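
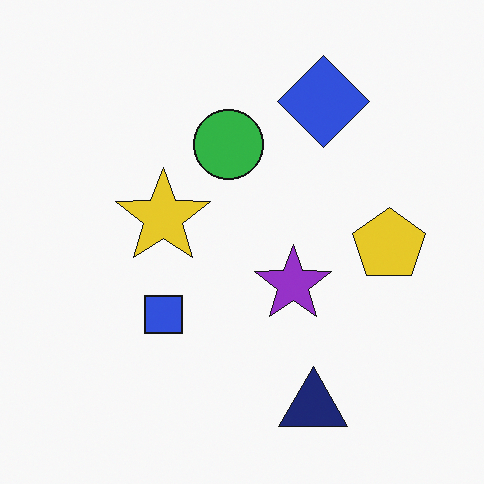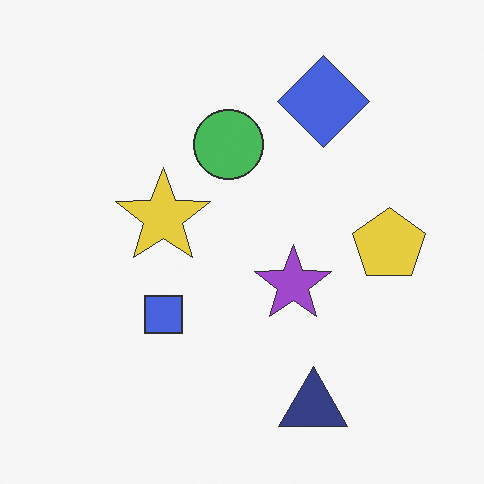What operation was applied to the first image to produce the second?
The transformation is: given slightly reduced contrast.

Tones are pushed toward mid-grey across the whole image — a global contrast change.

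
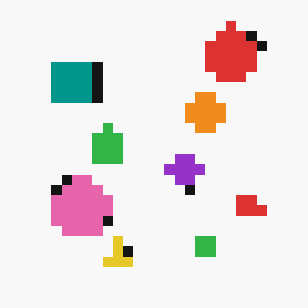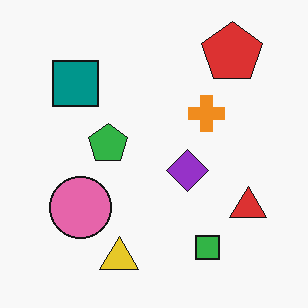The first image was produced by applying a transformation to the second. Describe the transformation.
The transformation is: heavily pixelated into large blocks.

Shapes are reduced to large square blocks; fine edges and outlines are lost — a downscale-then-upscale (mosaic) effect.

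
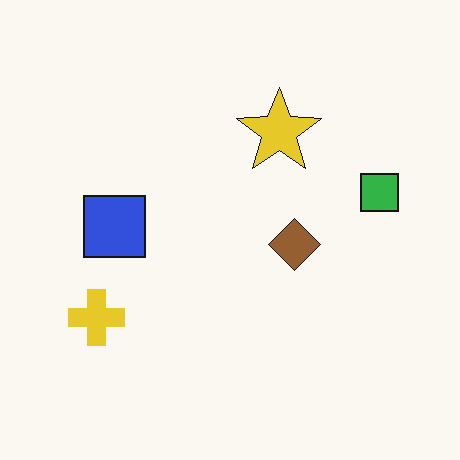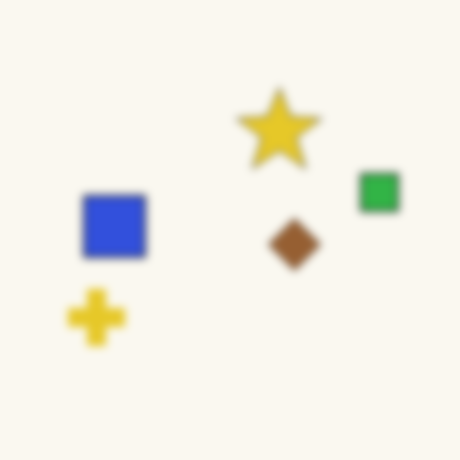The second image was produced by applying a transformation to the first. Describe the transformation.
It was noticeably gaussian-blurred.

Shape edges and outlines are uniformly softened across the whole image.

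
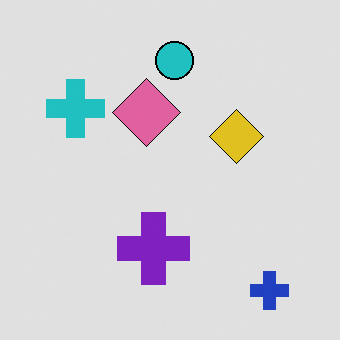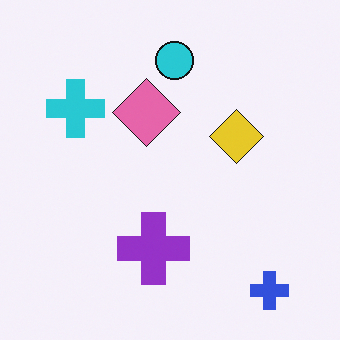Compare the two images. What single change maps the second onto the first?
The first image is the second moderately posterized.

Each flat color has snapped to a coarser quantized level — most visibly, the near-white background has dropped to a flat grey.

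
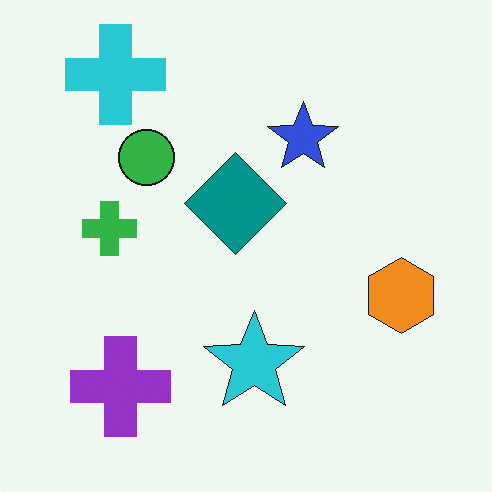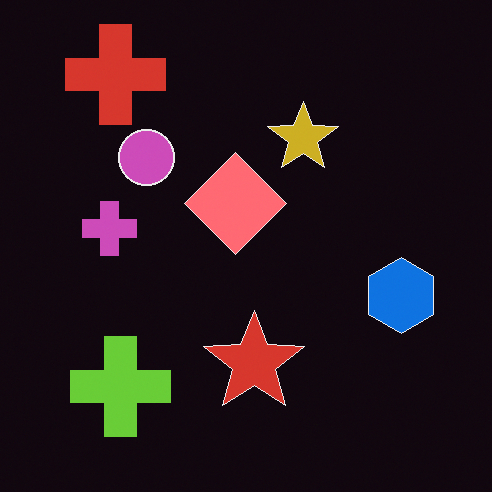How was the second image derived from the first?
This is the original image color-inverted (negative).

The light background has become dark and every shape's color is its complement — a photographic negative.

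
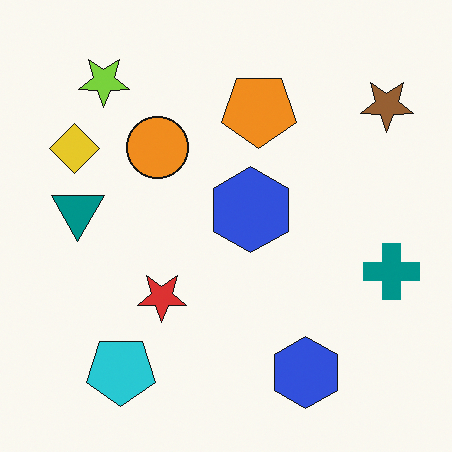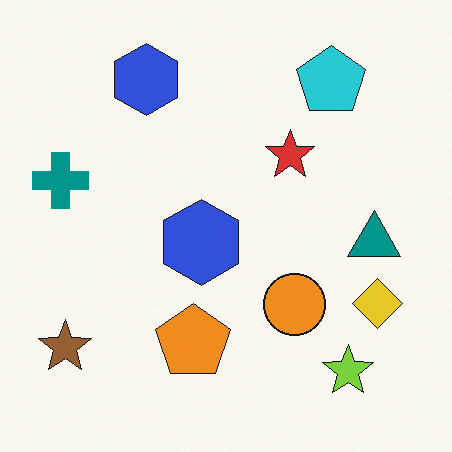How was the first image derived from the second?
The transformation is: rotated 180°.

The brown star sits in the bottom-left of the second image and the top-right of the first — consistent with a whole-image 180° rotation.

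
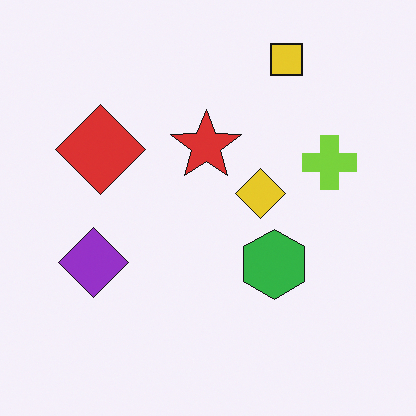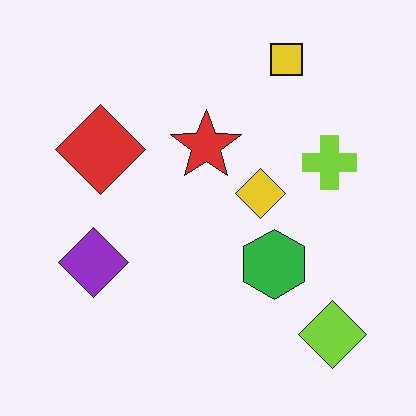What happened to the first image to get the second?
The transformation is: overlaid with an additional lime diamond.

A lime diamond appears in the second image that is absent from the first.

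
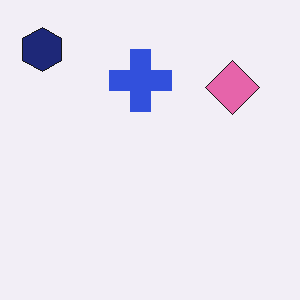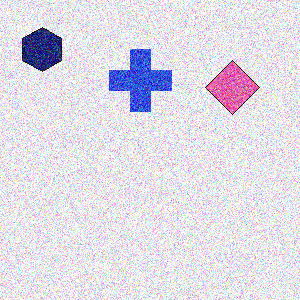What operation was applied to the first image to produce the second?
The transformation is: degraded with heavy additive noise.

Random speckle covers the whole image, including the flat background.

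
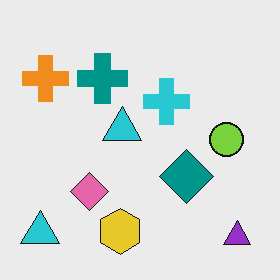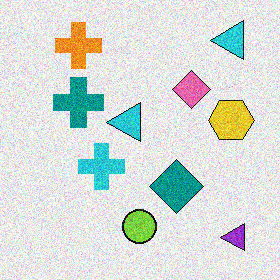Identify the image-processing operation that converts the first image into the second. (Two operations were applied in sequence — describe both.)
This is the original image transposed (reflected across the top-left ↔ bottom-right diagonal), then degraded with visible gaussian noise.

Shapes have swapped their row and column positions — what was in the top-right is now in the bottom-left — a diagonal reflection. Random speckle covers the whole image, including the flat background.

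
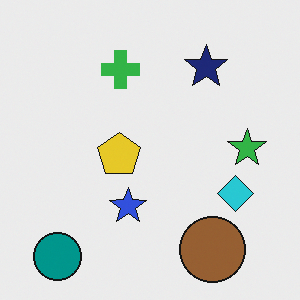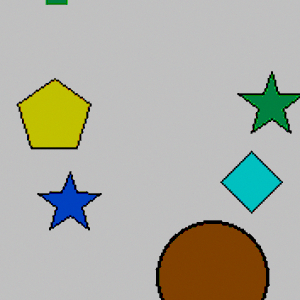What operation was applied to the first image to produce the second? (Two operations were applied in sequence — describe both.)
This is the original image cropped tightly and scaled back up, then heavily posterized to just a handful of flat colors.

The visible shapes are larger and the field of view is narrower; shapes near the original edges may be partly or wholly outside the frame — a crop-and-rescale. Each flat color has snapped to a coarser quantized level — most visibly, the near-white background has dropped to a flat grey.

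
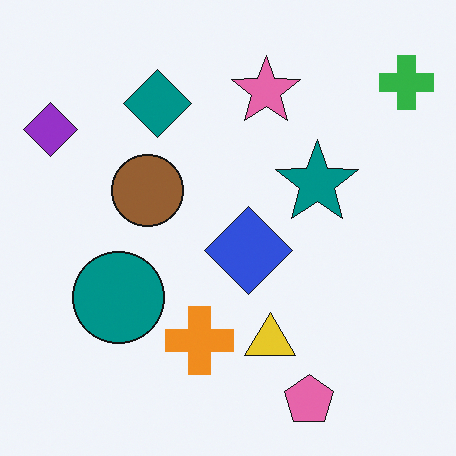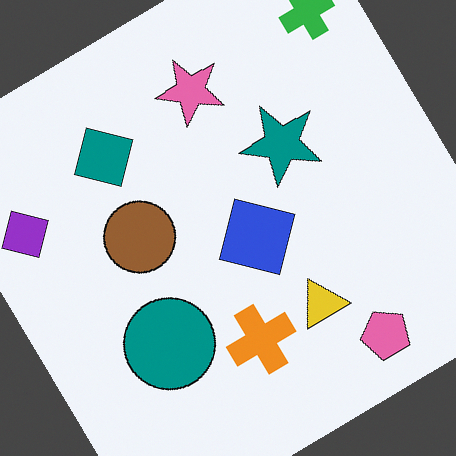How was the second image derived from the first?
This is the original image rotated counter-clockwise by a large amount — several tens of degrees.

Every shape is tilted by the same angle and the image corners show triangular fill wedges — a whole-image rotation by a non-right angle.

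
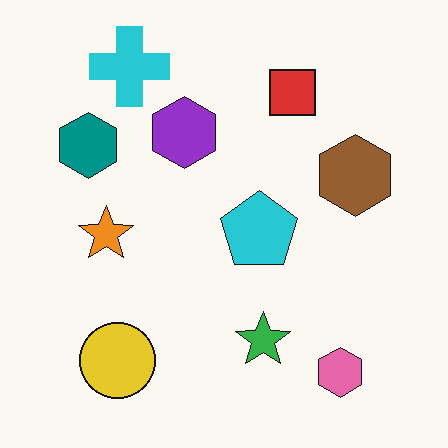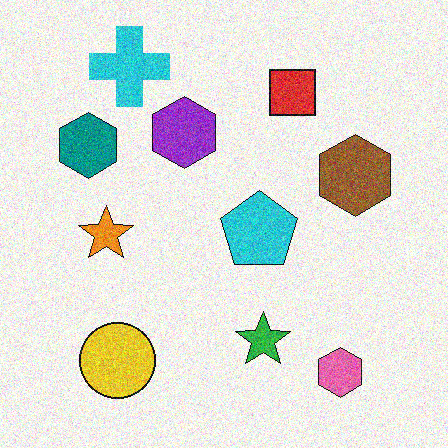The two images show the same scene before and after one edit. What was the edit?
The transformation is: degraded with moderate additive noise.

Random speckle covers the whole image, including the flat background.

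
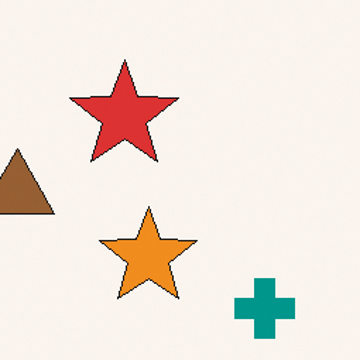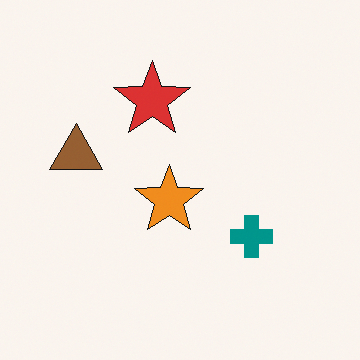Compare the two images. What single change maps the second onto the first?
The transformation is: cropped to a modestly smaller region and rescaled.

The visible shapes are larger and the field of view is narrower; shapes near the original edges may be partly or wholly outside the frame — a crop-and-rescale.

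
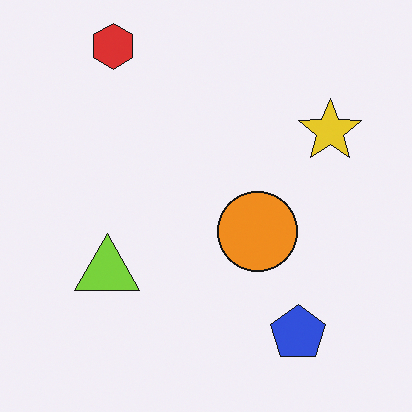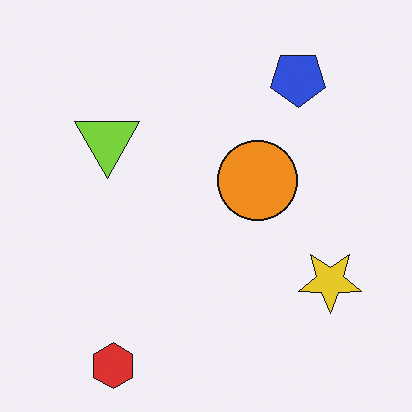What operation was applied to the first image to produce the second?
It was flipped vertically (top ↔ bottom).

The red hexagon is in the top-left of the first image and the bottom-left of the second — shapes on opposite sides of the horizontal midline have swapped in a mirror flip.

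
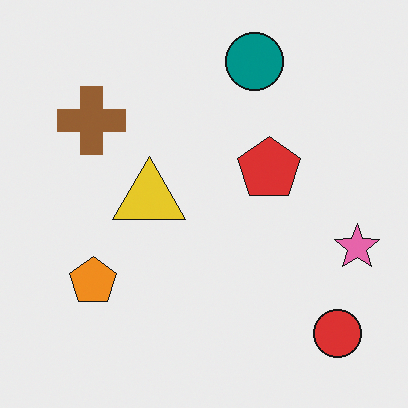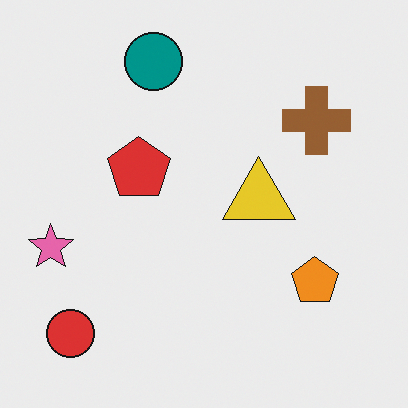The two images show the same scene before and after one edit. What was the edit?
The second image is the first flipped horizontally (left ↔ right).

The pink star is in the right of the first image and the left of the second — shapes on opposite sides of the vertical midline have swapped in a mirror flip.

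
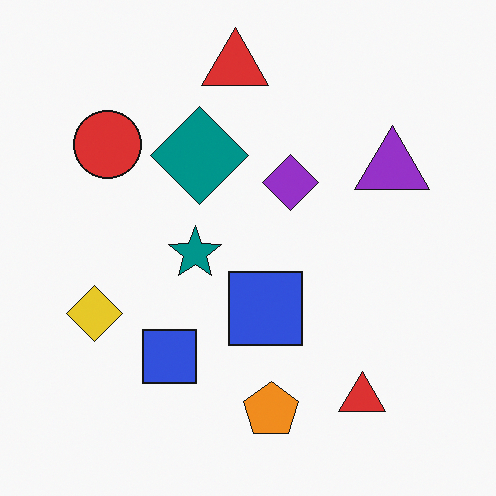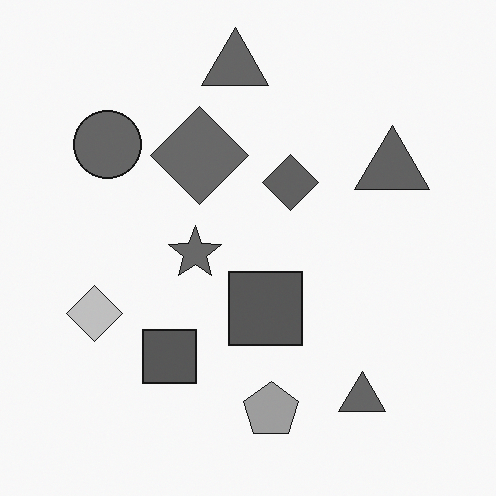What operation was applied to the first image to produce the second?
The transformation is: converted to grayscale.

All color is removed — every shape is now a shade of grey.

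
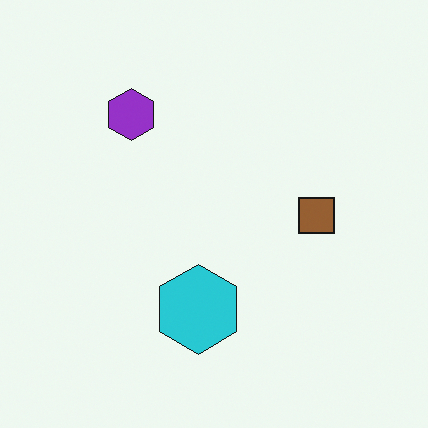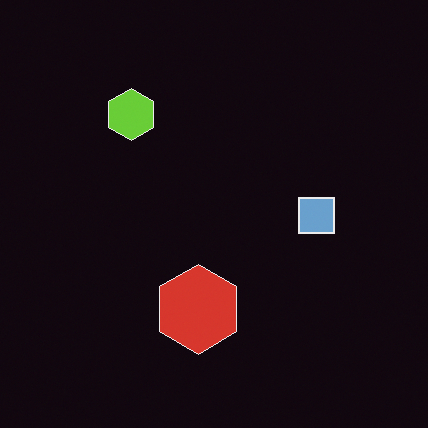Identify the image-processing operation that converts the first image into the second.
This is the original image color-inverted (negative).

The light background has become dark and every shape's color is its complement — a photographic negative.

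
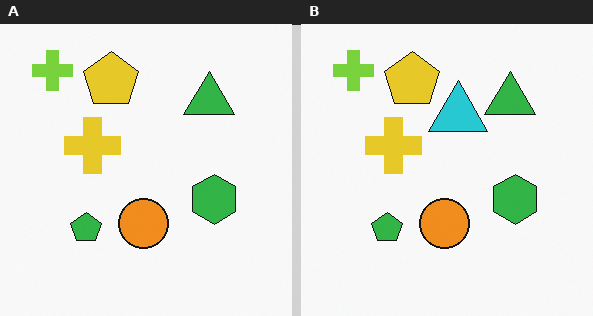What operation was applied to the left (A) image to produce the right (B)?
The transformation is: overlaid with an additional cyan triangle.

A cyan triangle appears in the right (B) image that is absent from the left (A).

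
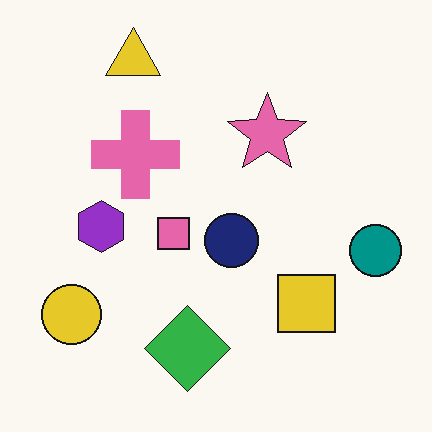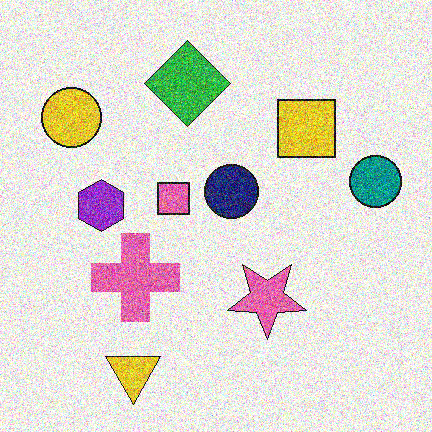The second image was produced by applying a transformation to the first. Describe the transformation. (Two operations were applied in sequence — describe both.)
The image was flipped vertically (top ↔ bottom), then degraded with a thick layer of grain.

The yellow triangle is in the top-left of the first image and the bottom-left of the second — shapes on opposite sides of the horizontal midline have swapped in a mirror flip. Random speckle covers the whole image, including the flat background.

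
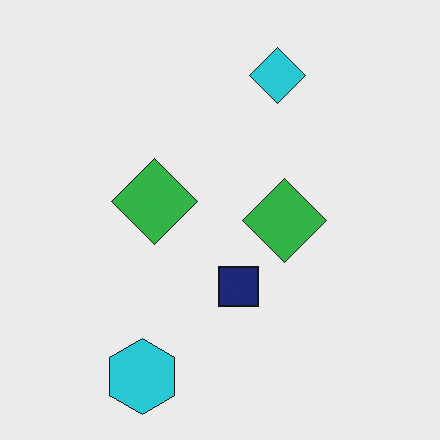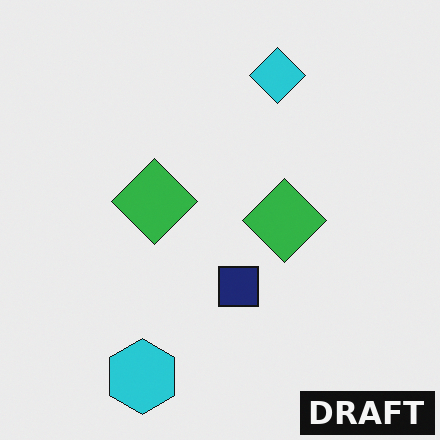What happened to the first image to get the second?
The image was watermarked with the text "DRAFT" in the lower-right corner.

A dark label reading "DRAFT" appears in the lower-right corner.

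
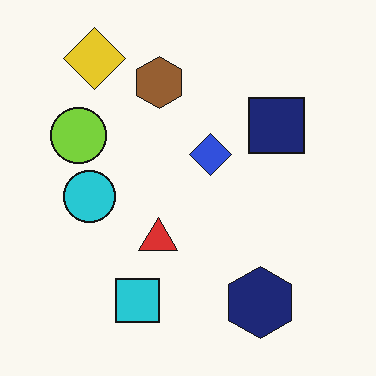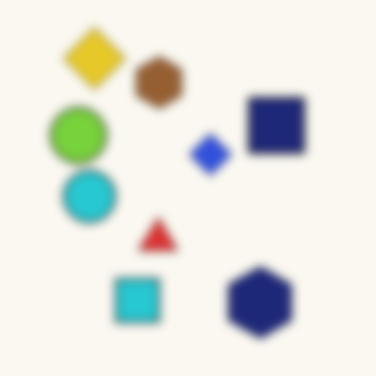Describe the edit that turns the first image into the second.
The transformation is: noticeably gaussian-blurred.

Shape edges and outlines are uniformly softened across the whole image.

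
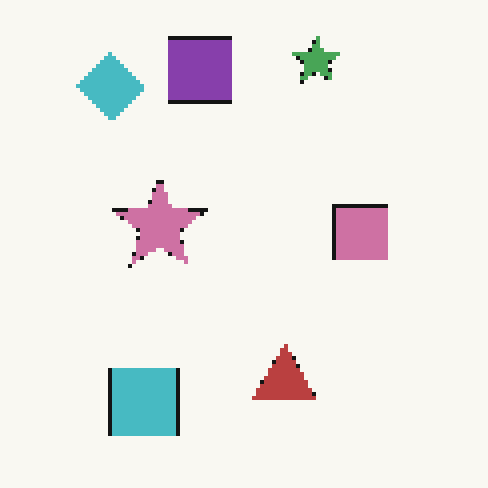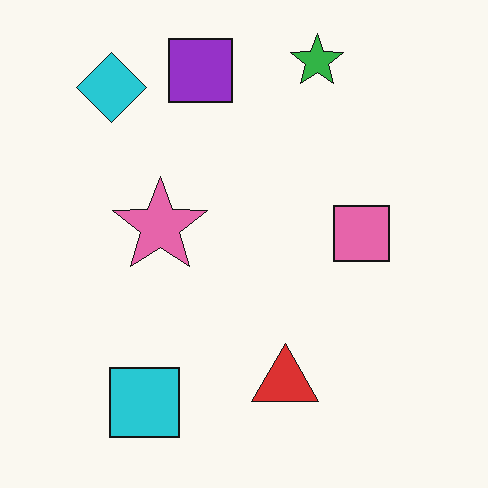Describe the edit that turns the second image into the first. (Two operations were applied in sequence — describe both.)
The first image is the second slightly desaturated, then mildly pixelated.

All colors are more muted and greyish — a global saturation change. Shapes are reduced to large square blocks; fine edges and outlines are lost — a downscale-then-upscale (mosaic) effect.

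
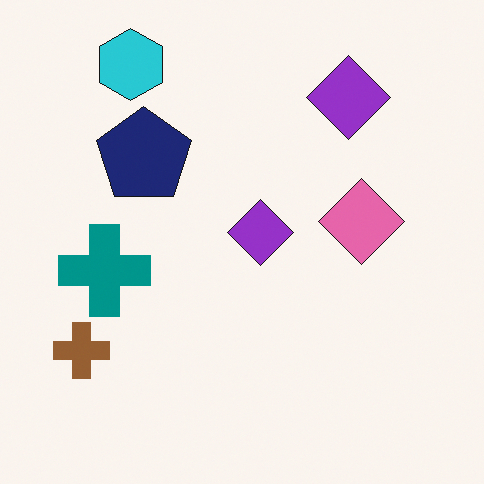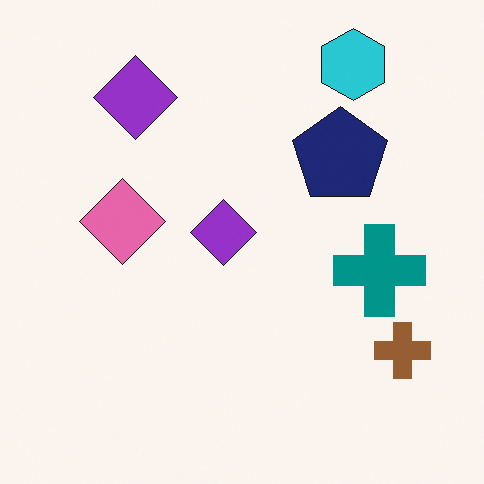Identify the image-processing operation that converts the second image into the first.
This is the original image flipped horizontally (left ↔ right).

The brown cross is in the bottom-right of the second image and the bottom-left of the first — shapes on opposite sides of the vertical midline have swapped in a mirror flip.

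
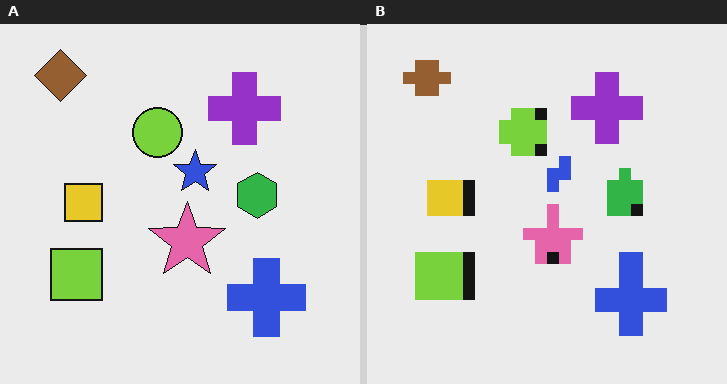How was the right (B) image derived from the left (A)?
This is the original image heavily pixelated into large blocks.

Shapes are reduced to large square blocks; fine edges and outlines are lost — a downscale-then-upscale (mosaic) effect.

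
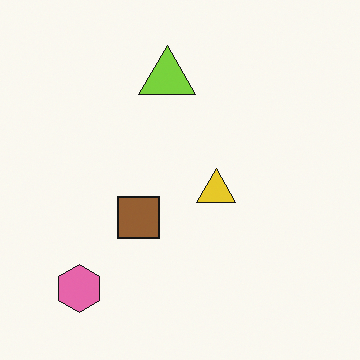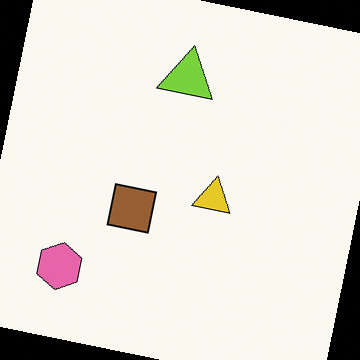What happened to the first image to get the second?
The second image is the first rotated clockwise by a slight angle.

Every shape is tilted by the same angle and the image corners show triangular fill wedges — a whole-image rotation by a non-right angle.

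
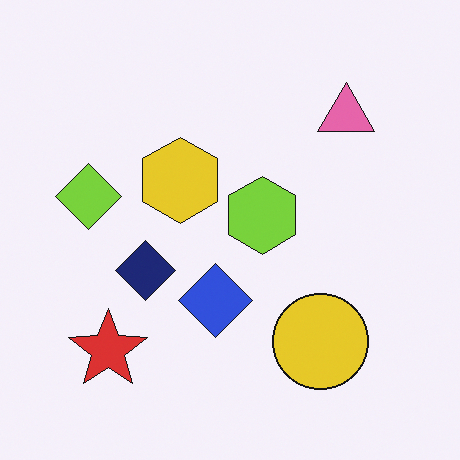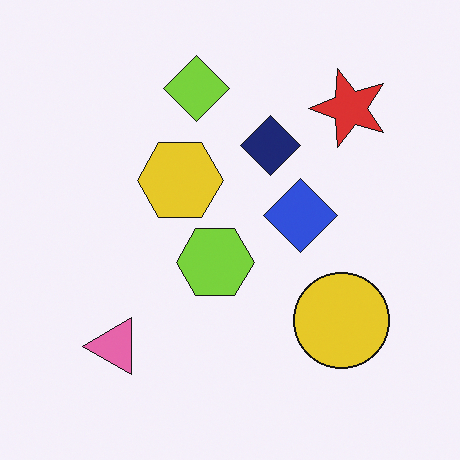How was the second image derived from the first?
It was transposed (reflected across the top-left ↔ bottom-right diagonal).

Shapes have swapped their row and column positions — what was in the top-right is now in the bottom-left — a diagonal reflection.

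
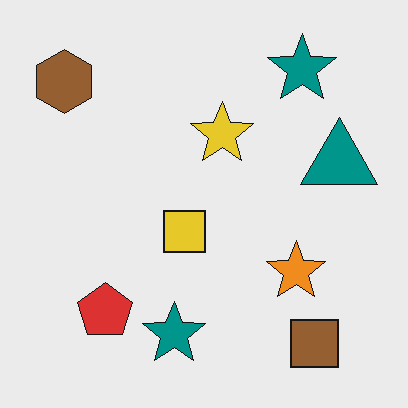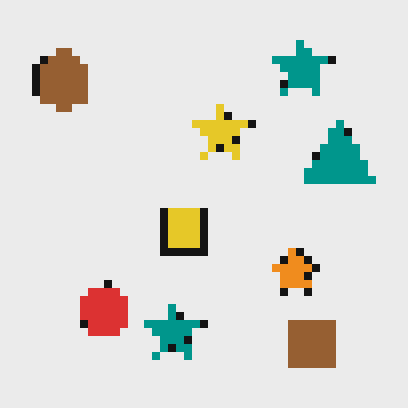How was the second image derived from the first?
The transformation is: moderately pixelated.

Shapes are reduced to large square blocks; fine edges and outlines are lost — a downscale-then-upscale (mosaic) effect.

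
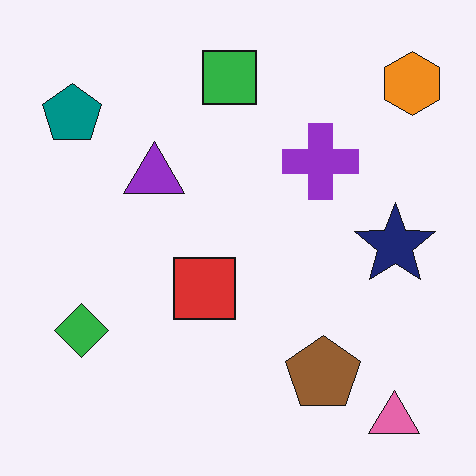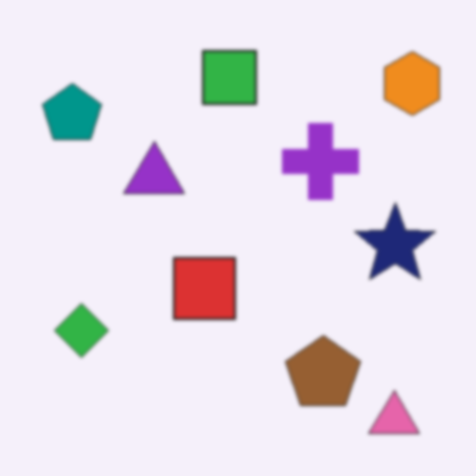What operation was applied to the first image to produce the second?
The second image is the first given a subtle gaussian blur.

Shape edges and outlines are uniformly softened across the whole image.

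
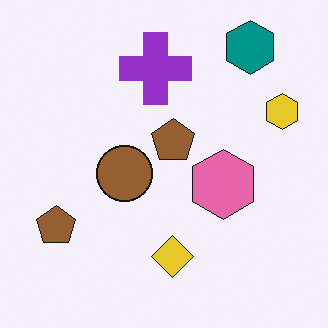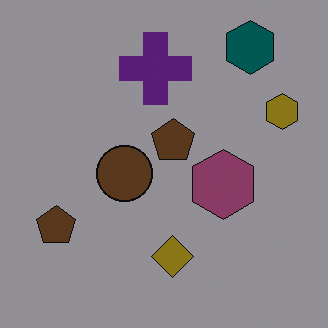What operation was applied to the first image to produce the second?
Noticeably darkened.

Every pixel — background and shapes alike — is uniformly darkened.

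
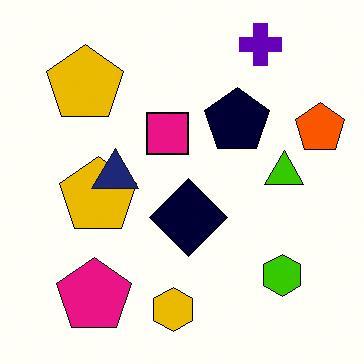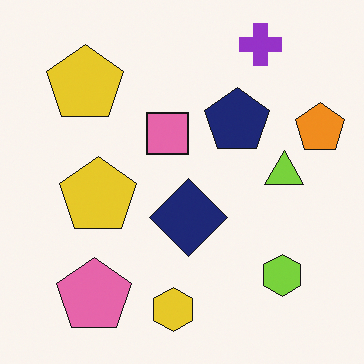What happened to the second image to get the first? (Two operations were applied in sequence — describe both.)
It was given much higher contrast, then overlaid with an additional navy triangle.

Tones are pushed away from mid-grey across the whole image — a global contrast change. A navy triangle appears in the first image that is absent from the second.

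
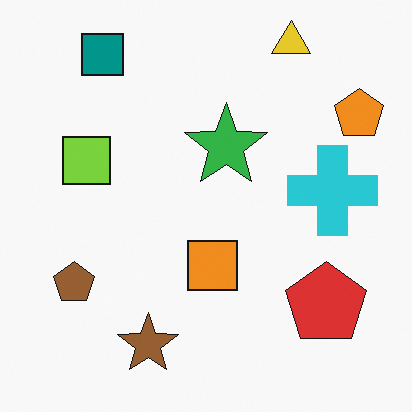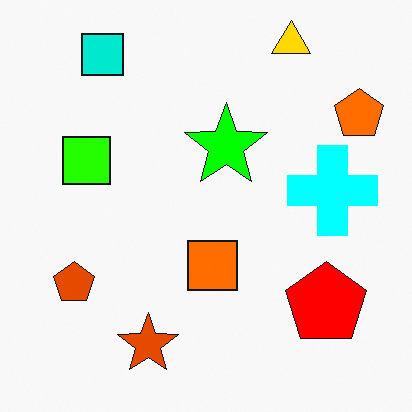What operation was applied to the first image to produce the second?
Heavily oversaturated.

All colors are more vivid — a global saturation change.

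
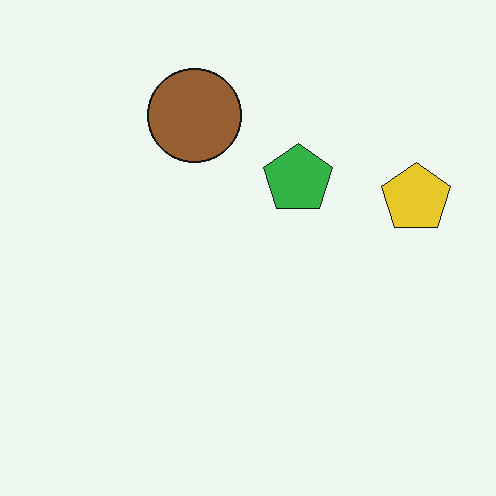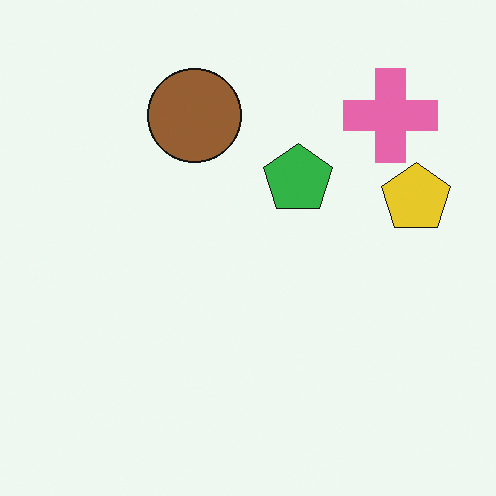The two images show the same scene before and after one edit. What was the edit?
Overlaid with an additional pink cross.

A pink cross appears in the second image that is absent from the first.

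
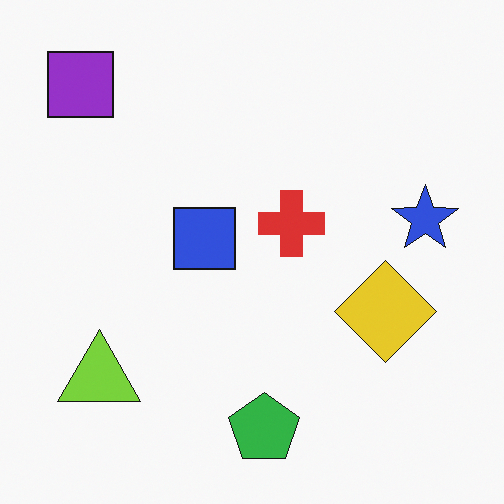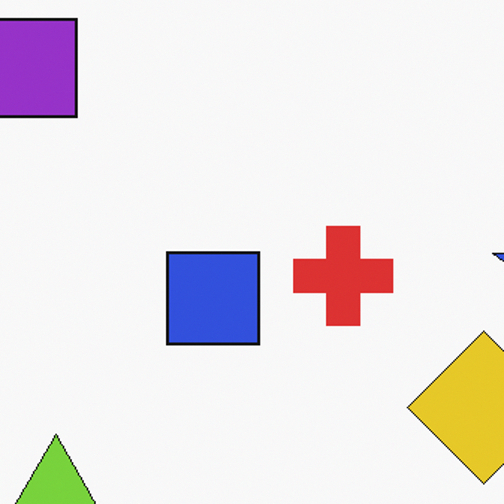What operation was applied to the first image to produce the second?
The image was cropped to a modestly smaller region and rescaled.

The visible shapes are larger and the field of view is narrower; shapes near the original edges may be partly or wholly outside the frame — a crop-and-rescale.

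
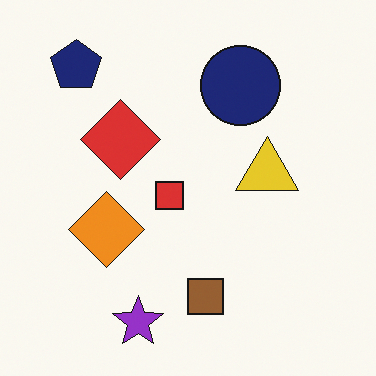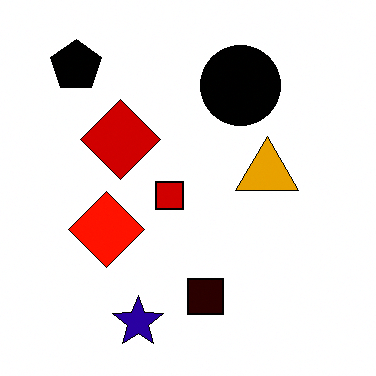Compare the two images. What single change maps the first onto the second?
Given much higher contrast.

Tones are pushed away from mid-grey across the whole image — a global contrast change.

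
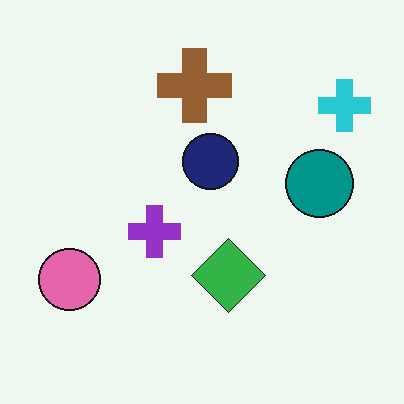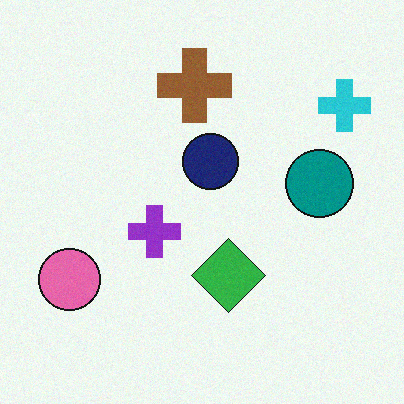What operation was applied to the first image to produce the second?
It was degraded with a light layer of grain.

Random speckle covers the whole image, including the flat background.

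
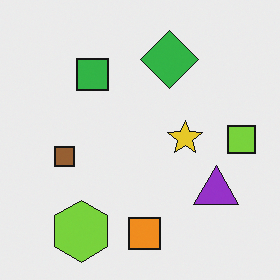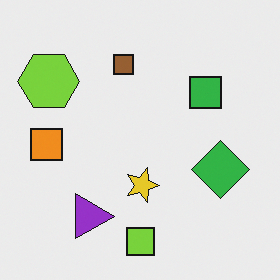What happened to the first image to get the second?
Rotated 90° clockwise.

The lime hexagon sits in the bottom-left of the first image and the top-left of the second — consistent with a whole-image 90° clockwise rotation.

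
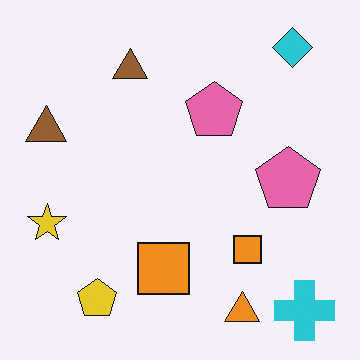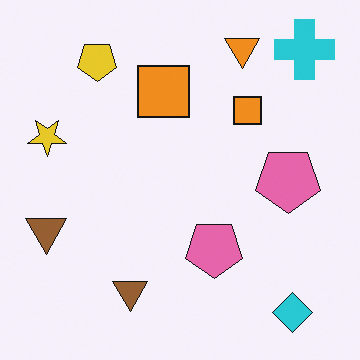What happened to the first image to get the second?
The image was flipped vertically (top ↔ bottom).

The cyan diamond is in the top-right of the first image and the bottom-right of the second — shapes on opposite sides of the horizontal midline have swapped in a mirror flip.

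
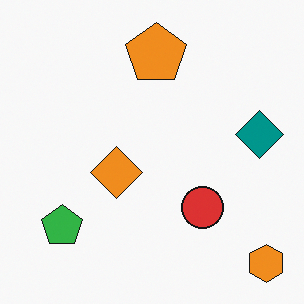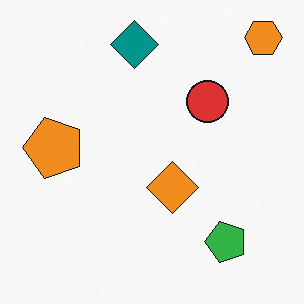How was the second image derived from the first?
The transformation is: rotated 90° counter-clockwise.

The orange hexagon sits in the bottom-right of the first image and the top-right of the second — consistent with a whole-image 90° counter-clockwise rotation.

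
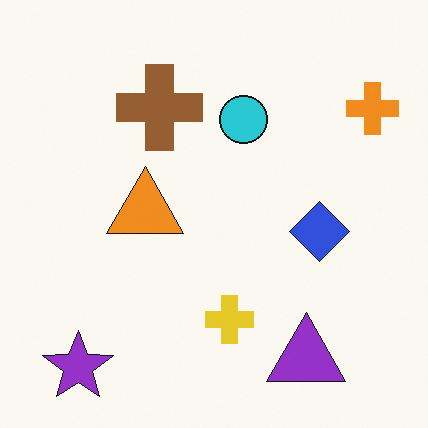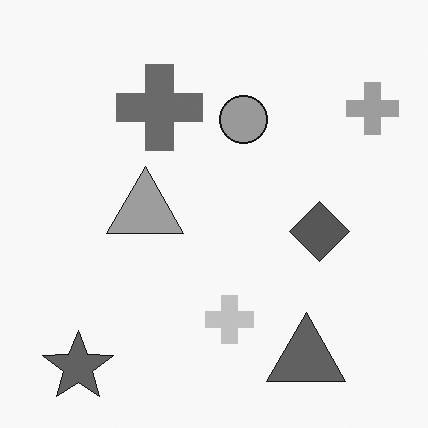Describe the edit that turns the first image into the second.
It was converted to grayscale.

All color is removed — every shape is now a shade of grey.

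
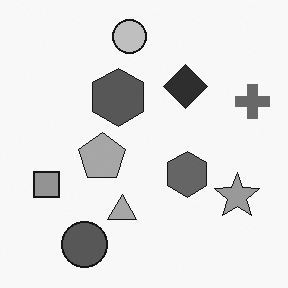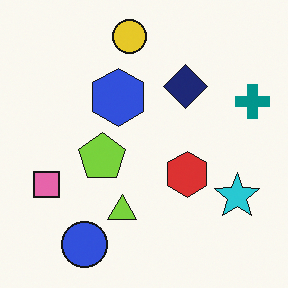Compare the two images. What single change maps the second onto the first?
Converted to grayscale.

All color is removed — every shape is now a shade of grey.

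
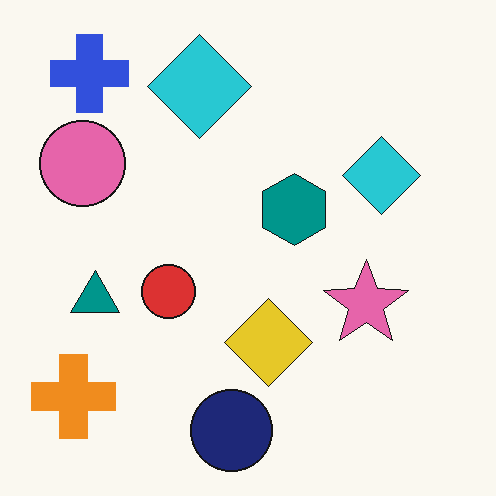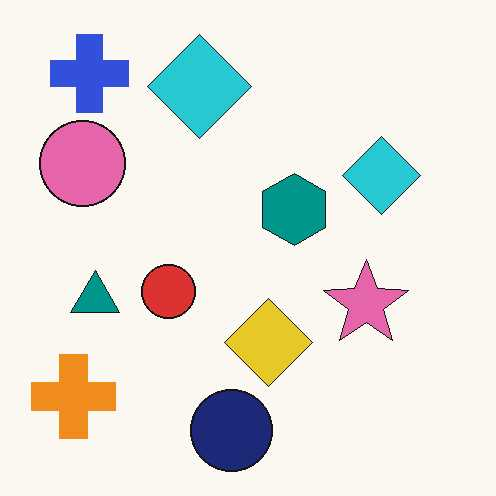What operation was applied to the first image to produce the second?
JPEG-compressed with visible artifacts.

Blocky 8×8 compression artifacts appear around shape edges and the flat background shows ringing — characteristic JPEG degradation.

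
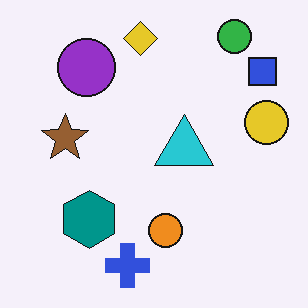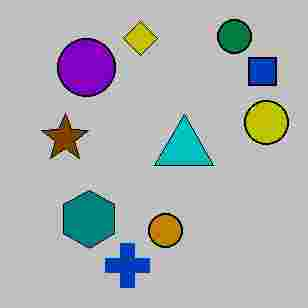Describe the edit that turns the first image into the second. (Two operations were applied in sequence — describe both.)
The transformation is: aggressively posterized, then degraded with heavy JPEG compression.

Each flat color has snapped to a coarser quantized level — most visibly, the near-white background has dropped to a flat grey. Blocky 8×8 compression artifacts appear around shape edges and the flat background shows ringing — characteristic JPEG degradation.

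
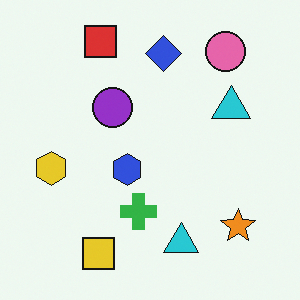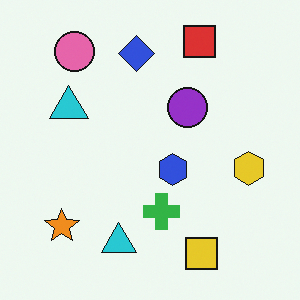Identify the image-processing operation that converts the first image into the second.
The image was flipped horizontally (left ↔ right).

The yellow hexagon is in the left of the first image and the right of the second — shapes on opposite sides of the vertical midline have swapped in a mirror flip.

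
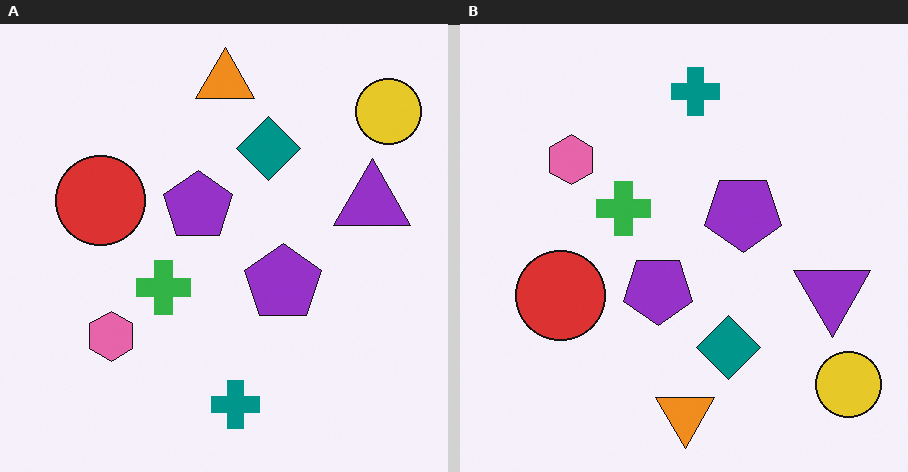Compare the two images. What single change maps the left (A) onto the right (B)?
The right (B) image is the left (A) flipped vertically (top ↔ bottom).

The orange triangle is in the top of the left (A) image and the bottom of the right (B) — shapes on opposite sides of the horizontal midline have swapped in a mirror flip.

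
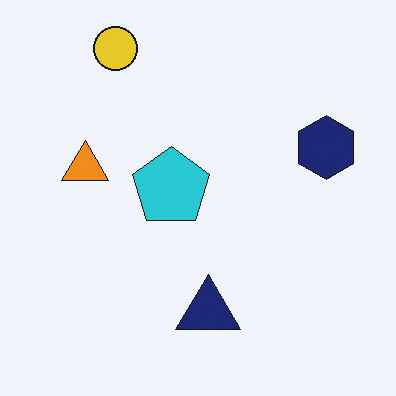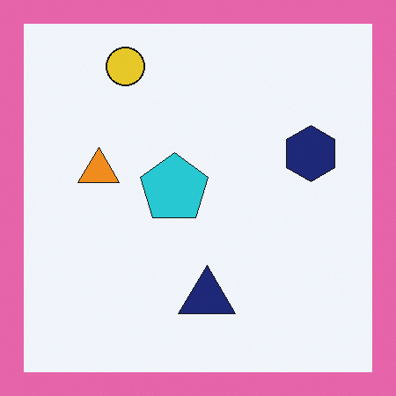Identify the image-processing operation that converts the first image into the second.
The transformation is: framed with a pink border.

A solid pink frame runs around the edge of the second image, with the content slightly shrunk inside it.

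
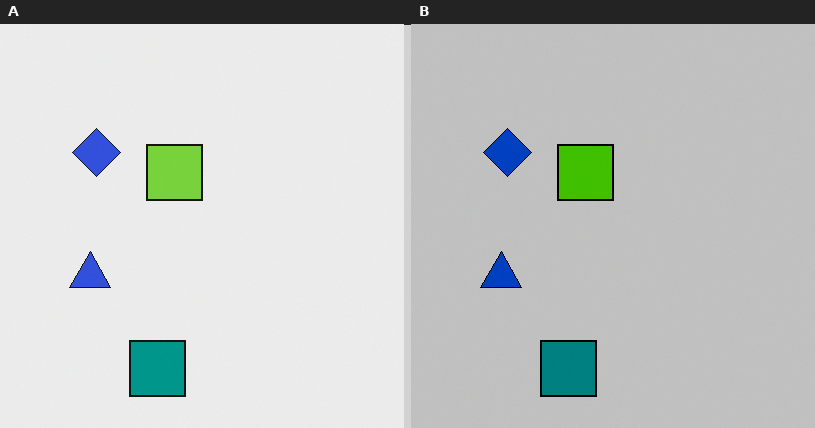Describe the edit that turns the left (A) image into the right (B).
It was aggressively posterized.

Each flat color has snapped to a coarser quantized level — most visibly, the near-white background has dropped to a flat grey.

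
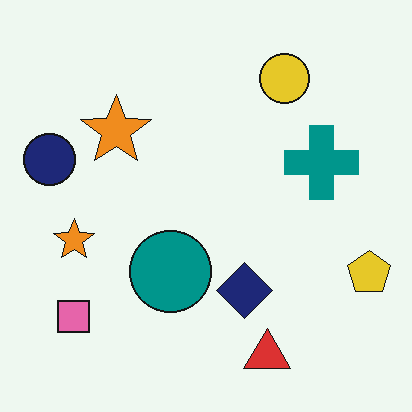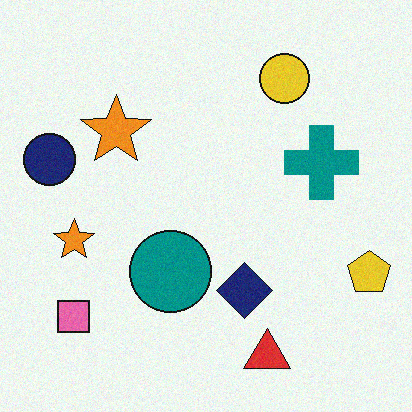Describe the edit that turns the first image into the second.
The transformation is: degraded with a light layer of grain.

Random speckle covers the whole image, including the flat background.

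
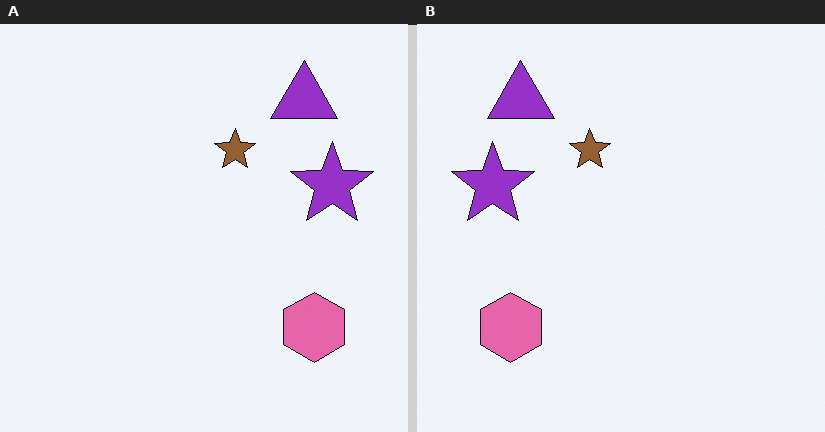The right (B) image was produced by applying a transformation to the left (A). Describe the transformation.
The image was flipped horizontally (left ↔ right).

The purple star is in the right of the left (A) image and the left of the right (B) — shapes on opposite sides of the vertical midline have swapped in a mirror flip.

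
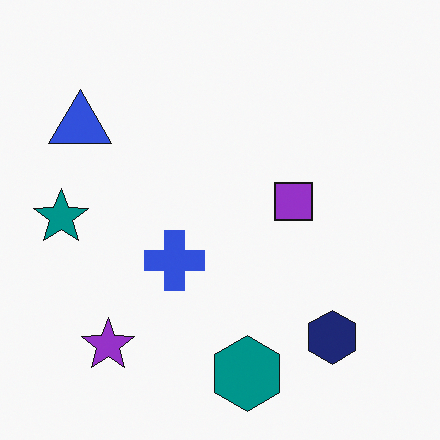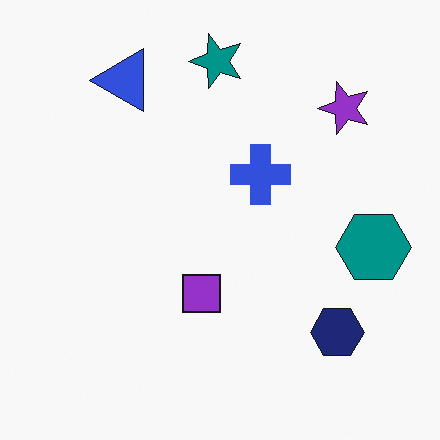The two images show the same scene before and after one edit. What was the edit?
The second image is the first transposed (reflected across the top-left ↔ bottom-right diagonal).

Shapes have swapped their row and column positions — what was in the top-right is now in the bottom-left — a diagonal reflection.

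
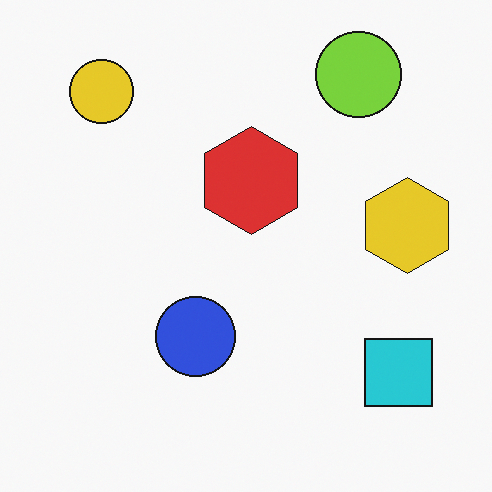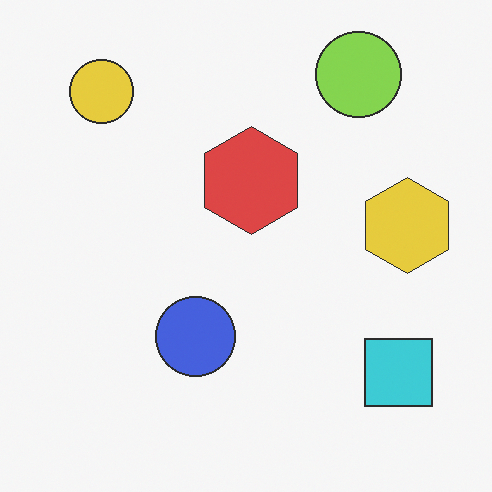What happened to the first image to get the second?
It was given slightly reduced contrast.

Tones are pushed toward mid-grey across the whole image — a global contrast change.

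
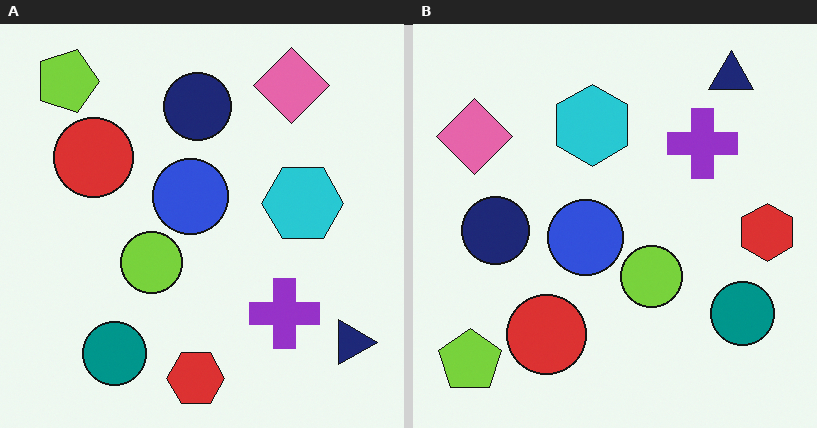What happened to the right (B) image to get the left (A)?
This is the original image rotated 90° clockwise.

The lime pentagon sits in the bottom-left of the right (B) image and the top-left of the left (A) — consistent with a whole-image 90° clockwise rotation.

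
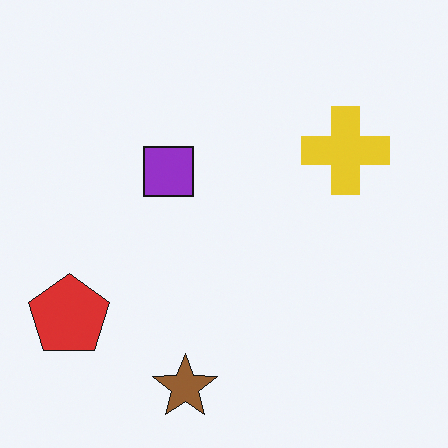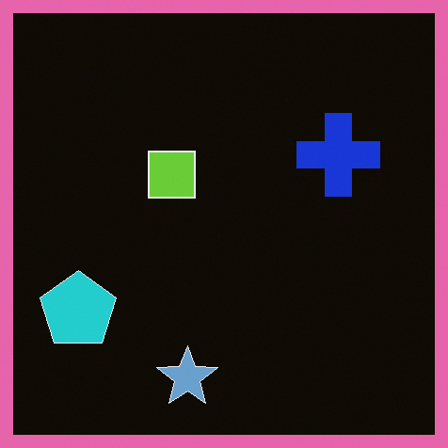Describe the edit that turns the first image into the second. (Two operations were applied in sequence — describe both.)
The image was color-inverted (negative), then framed with a pink border.

The light background has become dark and every shape's color is its complement — a photographic negative. A solid pink frame runs around the edge of the second image, with the content slightly shrunk inside it.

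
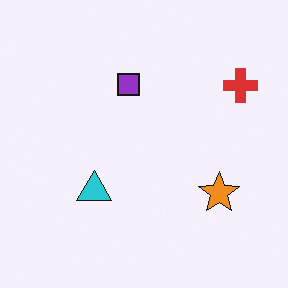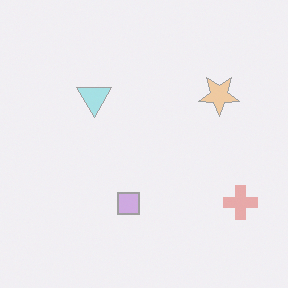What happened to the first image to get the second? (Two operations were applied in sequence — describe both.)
This is the original image flipped vertically (top ↔ bottom), then given much lower contrast.

The purple square is in the top of the first image and the bottom of the second — shapes on opposite sides of the horizontal midline have swapped in a mirror flip. Tones are pushed toward mid-grey across the whole image — a global contrast change.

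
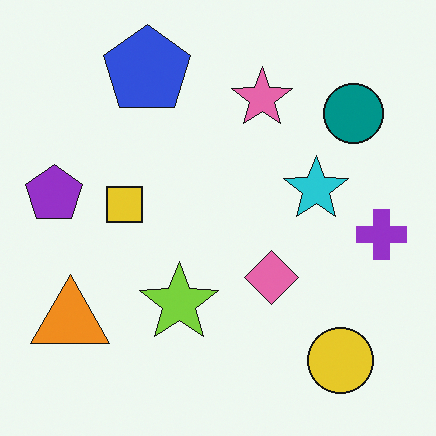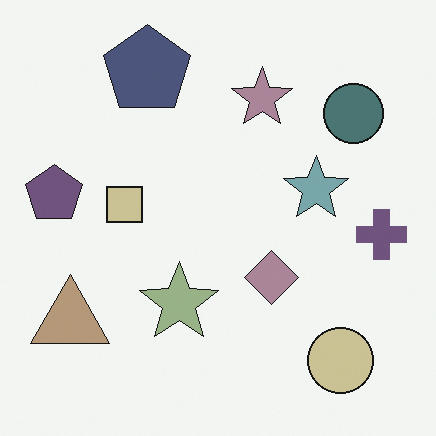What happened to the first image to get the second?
Made much more muted (saturation change).

All colors are more muted and greyish — a global saturation change.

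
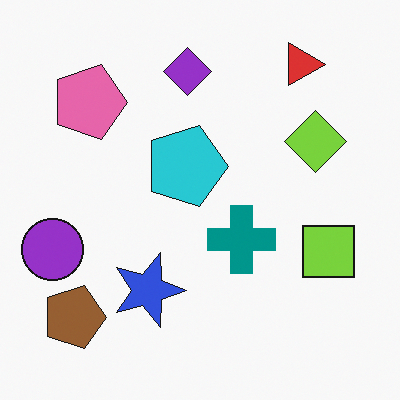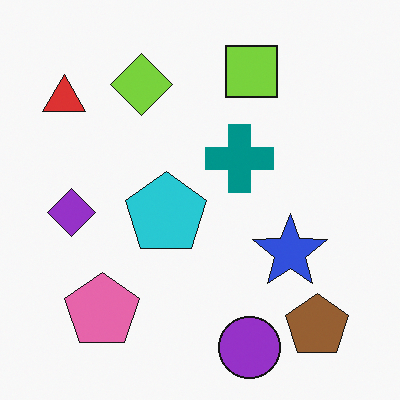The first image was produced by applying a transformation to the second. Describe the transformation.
The first image is the second rotated 90° clockwise.

The brown pentagon sits in the bottom-right of the second image and the bottom-left of the first — consistent with a whole-image 90° clockwise rotation.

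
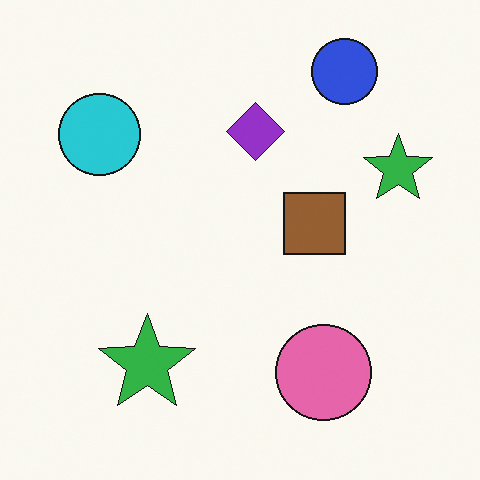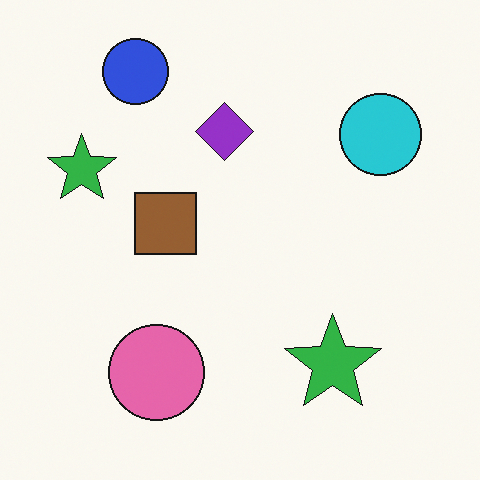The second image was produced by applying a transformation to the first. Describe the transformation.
The image was flipped horizontally (left ↔ right).

The cyan circle is in the top-left of the first image and the top-right of the second — shapes on opposite sides of the vertical midline have swapped in a mirror flip.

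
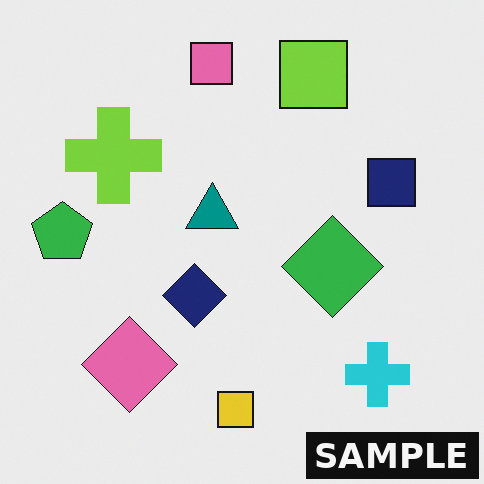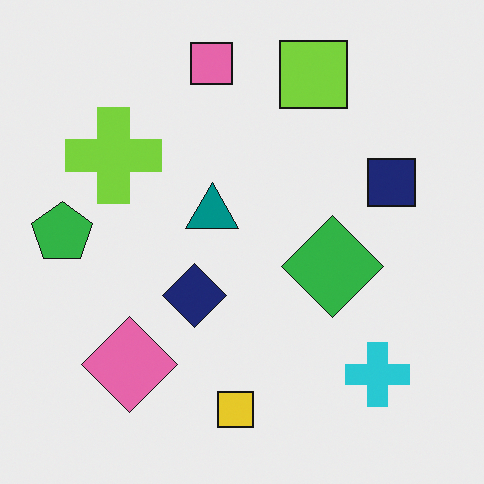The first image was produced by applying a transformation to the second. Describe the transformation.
The image was watermarked with the text "SAMPLE" in the lower-right corner.

A dark label reading "SAMPLE" appears in the lower-right corner.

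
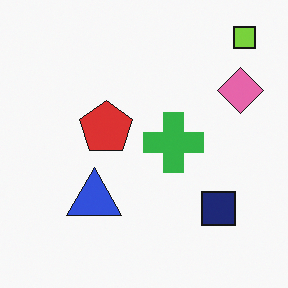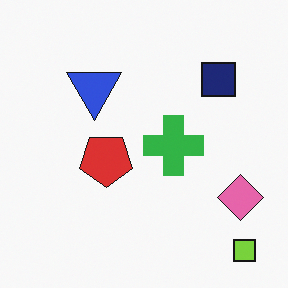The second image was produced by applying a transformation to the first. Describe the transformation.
Flipped vertically (top ↔ bottom).

The lime square is in the top-right of the first image and the bottom-right of the second — shapes on opposite sides of the horizontal midline have swapped in a mirror flip.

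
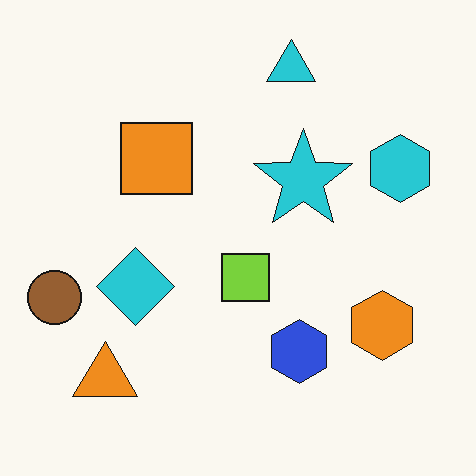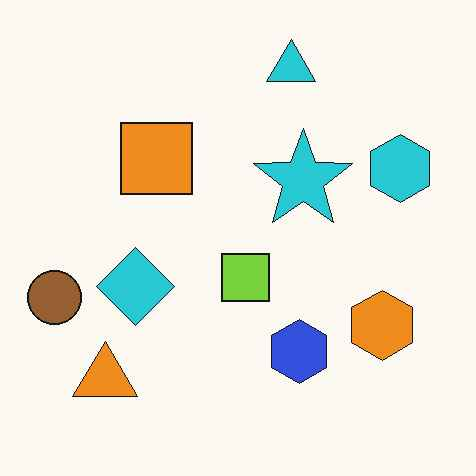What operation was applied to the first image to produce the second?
JPEG-compressed with visible artifacts.

Blocky 8×8 compression artifacts appear around shape edges and the flat background shows ringing — characteristic JPEG degradation.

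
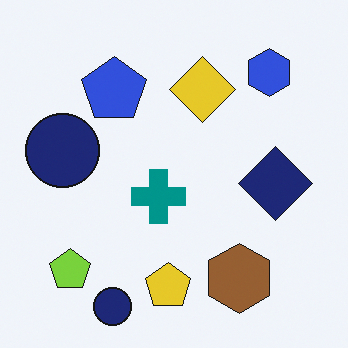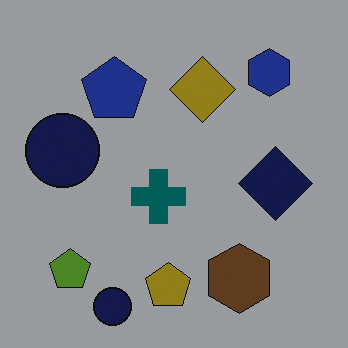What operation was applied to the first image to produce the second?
The image was noticeably darkened.

Every pixel — background and shapes alike — is uniformly darkened.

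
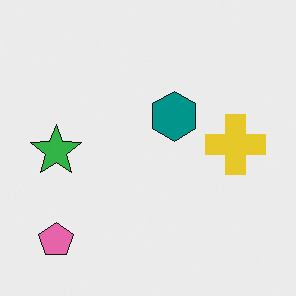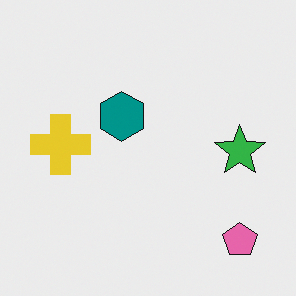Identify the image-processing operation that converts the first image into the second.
The transformation is: flipped horizontally (left ↔ right).

The pink pentagon is in the bottom-left of the first image and the bottom-right of the second — shapes on opposite sides of the vertical midline have swapped in a mirror flip.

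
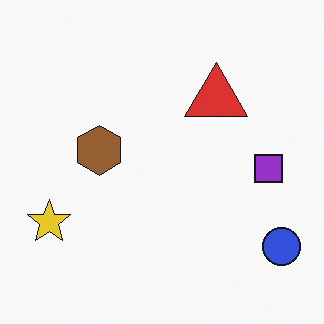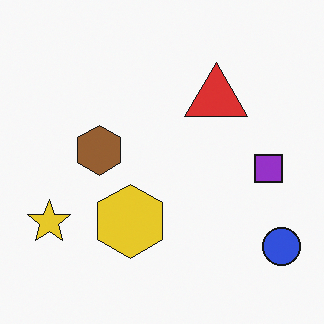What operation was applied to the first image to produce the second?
The image was overlaid with an additional yellow hexagon.

A yellow hexagon appears in the second image that is absent from the first.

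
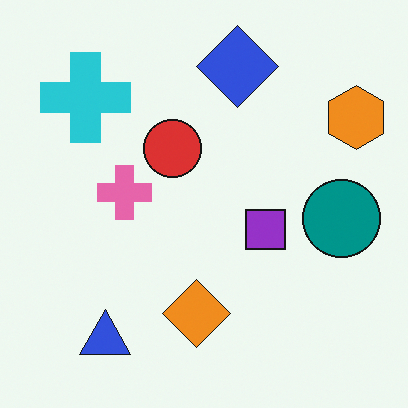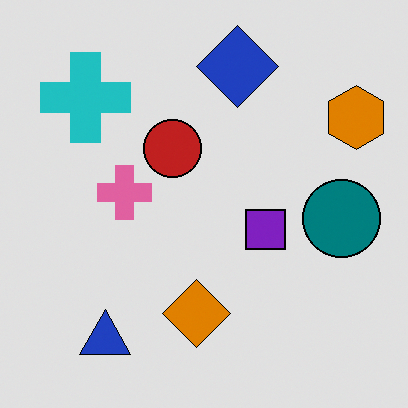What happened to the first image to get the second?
Posterized to a reduced palette.

Each flat color has snapped to a coarser quantized level — most visibly, the near-white background has dropped to a flat grey.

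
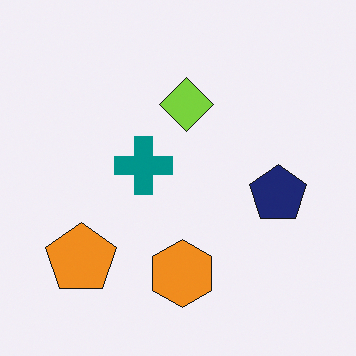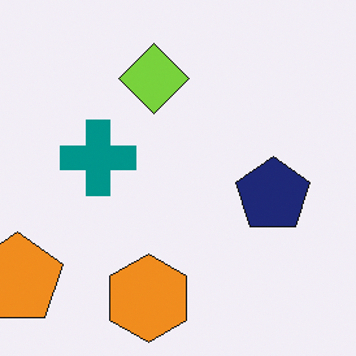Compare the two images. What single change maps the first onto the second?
It was cropped slightly and scaled back up.

The visible shapes are larger and the field of view is narrower; shapes near the original edges may be partly or wholly outside the frame — a crop-and-rescale.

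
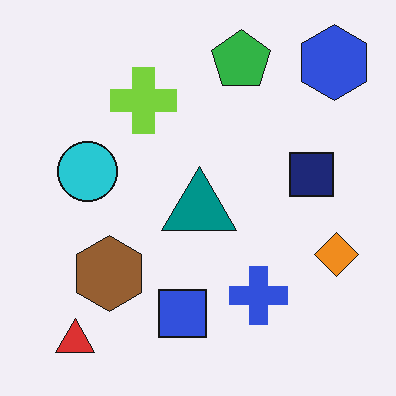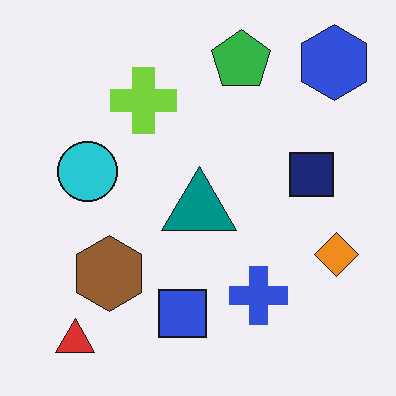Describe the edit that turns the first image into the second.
The transformation is: JPEG-compressed with visible artifacts.

Blocky 8×8 compression artifacts appear around shape edges and the flat background shows ringing — characteristic JPEG degradation.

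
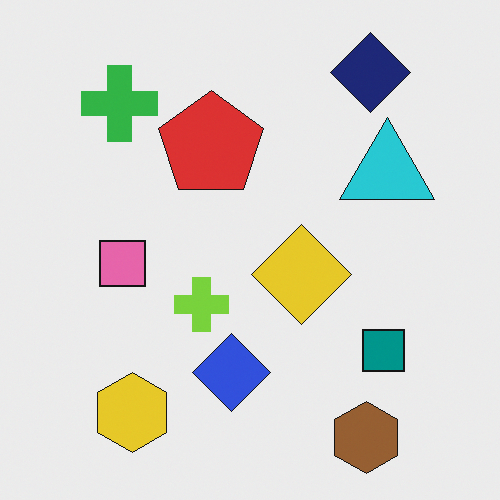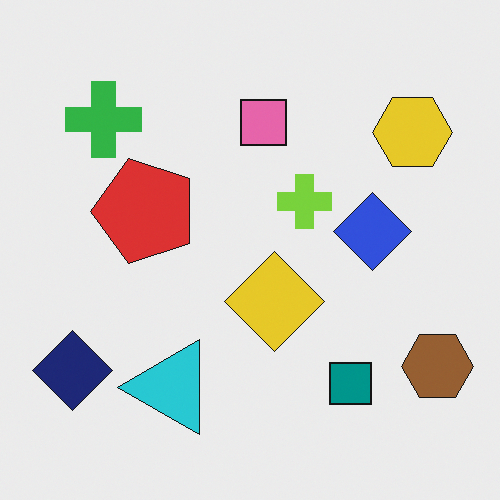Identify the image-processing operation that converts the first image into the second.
The second image is the first transposed (reflected across the top-left ↔ bottom-right diagonal).

Shapes have swapped their row and column positions — what was in the top-right is now in the bottom-left — a diagonal reflection.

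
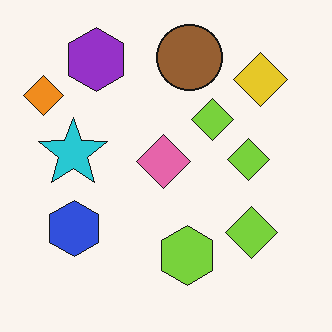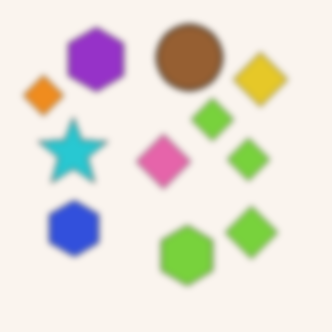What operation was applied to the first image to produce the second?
Noticeably gaussian-blurred.

Shape edges and outlines are uniformly softened across the whole image.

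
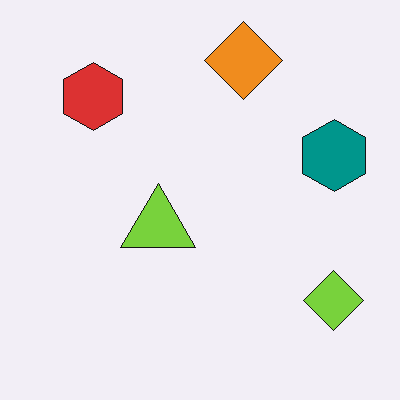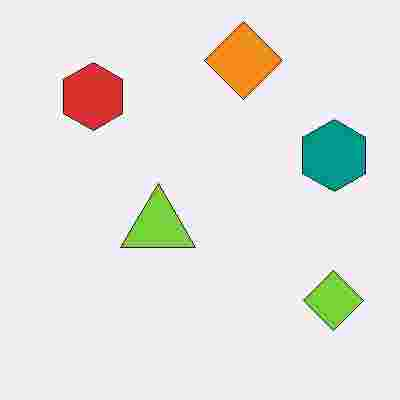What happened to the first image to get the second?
The second image is the first degraded with heavy JPEG compression.

Blocky 8×8 compression artifacts appear around shape edges and the flat background shows ringing — characteristic JPEG degradation.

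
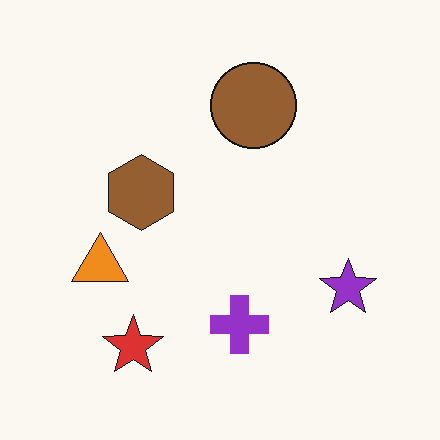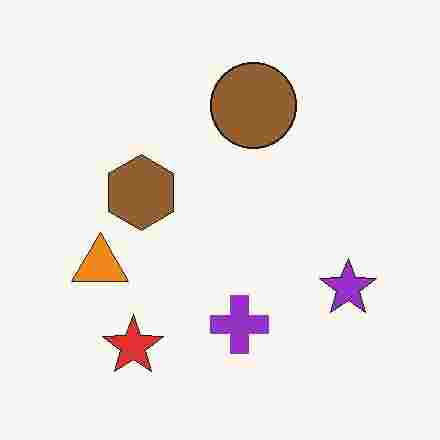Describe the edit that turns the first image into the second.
The transformation is: heavily JPEG-compressed with obvious blocking artifacts.

Blocky 8×8 compression artifacts appear around shape edges and the flat background shows ringing — characteristic JPEG degradation.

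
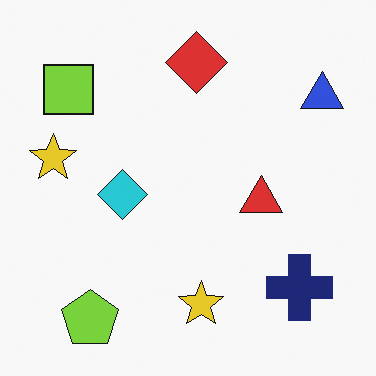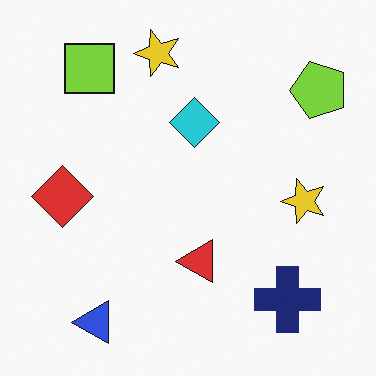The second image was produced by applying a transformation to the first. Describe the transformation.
The transformation is: transposed (reflected across the top-left ↔ bottom-right diagonal).

Shapes have swapped their row and column positions — what was in the top-right is now in the bottom-left — a diagonal reflection.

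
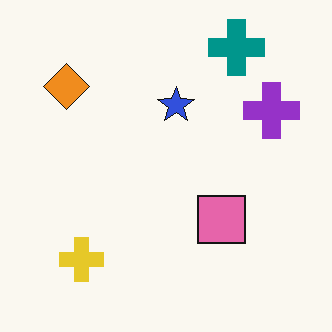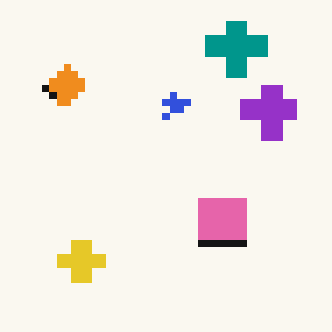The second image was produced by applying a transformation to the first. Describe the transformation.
It was moderately pixelated.

Shapes are reduced to large square blocks; fine edges and outlines are lost — a downscale-then-upscale (mosaic) effect.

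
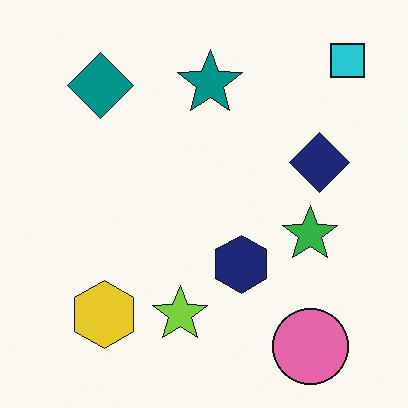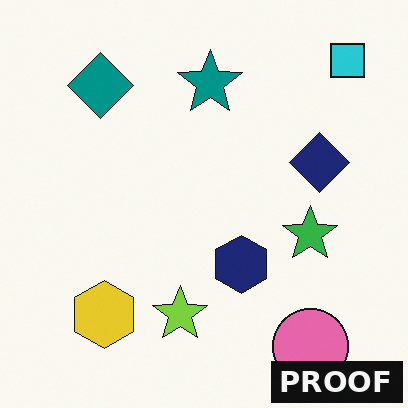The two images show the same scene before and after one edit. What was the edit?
It was watermarked with the text "PROOF" in the lower-right corner.

A dark label reading "PROOF" appears in the lower-right corner.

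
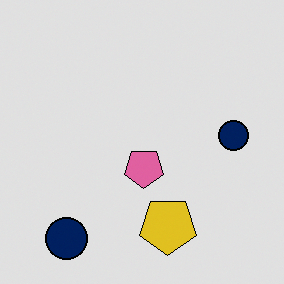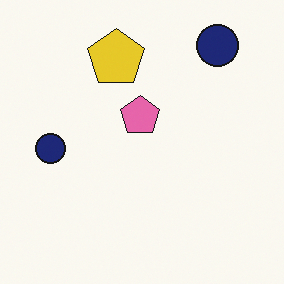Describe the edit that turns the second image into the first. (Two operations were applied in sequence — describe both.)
The transformation is: posterized to a reduced palette, then rotated 180°.

Each flat color has snapped to a coarser quantized level — most visibly, the near-white background has dropped to a flat grey. The yellow pentagon sits in the top of the second image and the bottom of the first — consistent with a whole-image 180° rotation.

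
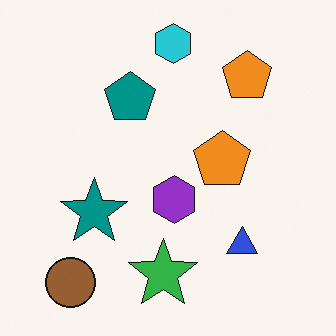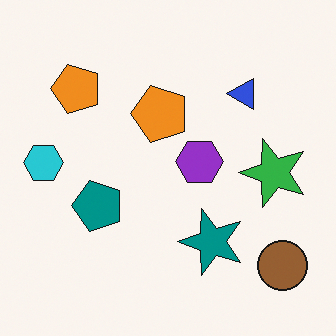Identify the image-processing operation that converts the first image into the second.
The second image is the first rotated 90° counter-clockwise.

The brown circle sits in the bottom-left of the first image and the bottom-right of the second — consistent with a whole-image 90° counter-clockwise rotation.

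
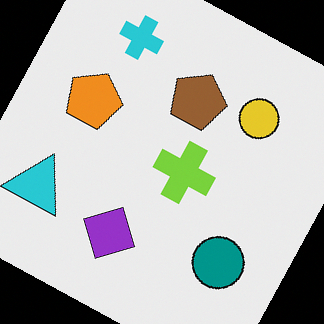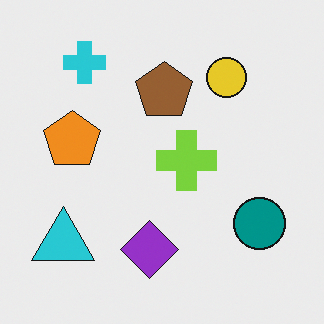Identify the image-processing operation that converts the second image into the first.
The first image is the second rotated clockwise by a moderate amount.

Every shape is tilted by the same angle and the image corners show triangular fill wedges — a whole-image rotation by a non-right angle.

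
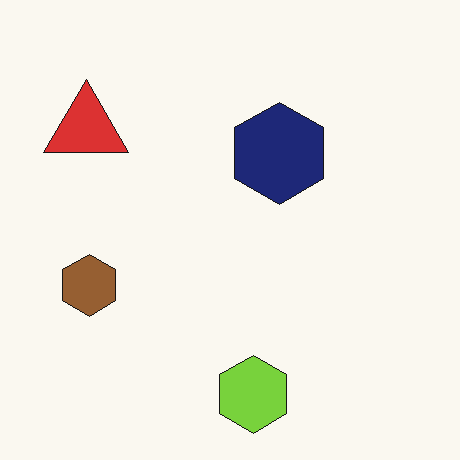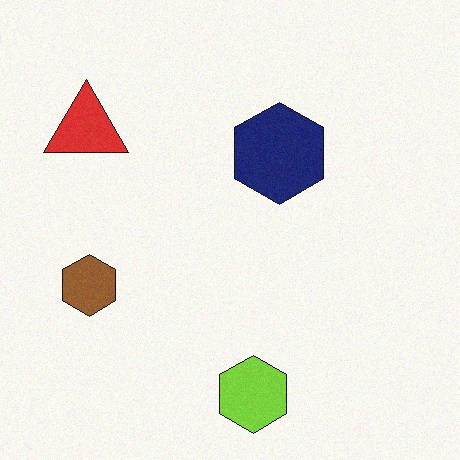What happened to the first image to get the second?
The image was degraded with a light layer of grain.

Random speckle covers the whole image, including the flat background.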